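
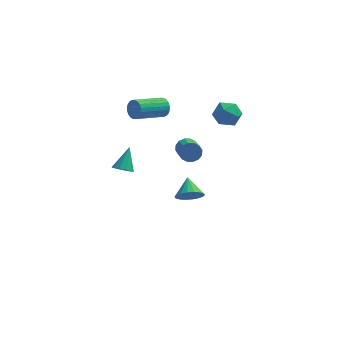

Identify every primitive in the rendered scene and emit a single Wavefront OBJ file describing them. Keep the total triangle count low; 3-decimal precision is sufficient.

v -0.113 2.189 2.765
v 0.237 2.049 3.332
v -1.358 0.851 4.021
v -1.707 0.991 3.455
v 0.105 2.267 3.405
v -1.49 1.069 4.094
v -0.061 2.474 3.381
v -1.655 1.276 4.07
v -0.234 2.636 3.263
v -1.828 1.438 3.952
v -0.389 2.731 3.07
v -1.983 1.533 3.759
v -0.502 2.743 2.83
v -2.096 1.545 3.519
v -0.555 2.671 2.58
v -2.15 1.473 3.269
v -0.541 2.525 2.359
v -2.136 1.327 3.048
v -0.462 2.329 2.199
v -2.057 1.131 2.888
v -0.33 2.111 2.126
v -1.925 0.913 2.815
v -0.165 1.904 2.15
v -1.759 0.706 2.839
v 0.008 1.742 2.268
v -1.586 0.544 2.957
v 0.163 1.647 2.461
v -1.431 0.449 3.15
v 0.276 1.635 2.701
v -1.318 0.437 3.39
v 0.33 1.707 2.951
v -1.265 0.509 3.64
v 0.316 1.853 3.172
v -1.279 0.655 3.861
v 2.801 1.825 2.529
v 3.225 2.508 3.086
v 4.155 1.632 1.734
v 4.579 2.315 2.291
v 4.331 1.452 2.679
v 3.494 1.571 3.17
v 3.886 2.569 1.65
v 3.049 2.688 2.141
v 3.895 2.967 2.543
v 4.171 2.277 3.179
v 3.209 1.863 1.641
v 3.485 1.173 2.277
v -2.273 -0.861 -0.521
v -1.787 -0.616 -0.895
v -1.947 0.241 0.621
v -2.131 -0.417 -0.989
v -2.529 -0.388 -0.904
v -2.829 -0.539 -0.673
v -2.916 -0.813 -0.383
v -2.758 -1.106 -0.147
v -2.414 -1.304 -0.053
v -2.017 -1.333 -0.138
v -1.717 -1.182 -0.37
v -1.629 -0.908 -0.659
v 1.552 -3.056 3.506
v 1.741 -2.74 4.054
v 2.016 -3.887 4.622
v 1.828 -4.204 4.074
v 1.407 -2.799 4.096
v 1.682 -3.947 4.664
v 1.112 -2.927 3.98
v 1.387 -4.075 4.548
v 0.935 -3.09 3.737
v 1.211 -4.237 4.306
v 0.924 -3.243 3.432
v 1.199 -4.391 4.001
v 1.081 -3.347 3.147
v 1.356 -4.495 3.716
v 1.364 -3.373 2.958
v 1.639 -4.52 3.526
v 1.698 -3.313 2.916
v 1.973 -4.461 3.484
v 1.993 -3.185 3.032
v 2.268 -4.333 3.6
v 2.169 -3.023 3.274
v 2.445 -4.17 3.843
v 2.181 -2.869 3.579
v 2.456 -4.017 4.148
v 2.024 -2.765 3.864
v 2.299 -3.913 4.433
v 1.567 0.83 -4.313
v 2.077 1.284 -4.915
v 1.373 2.01 -3.587
v 1.704 1.317 -5.069
v 1.304 1.255 -5.074
v 0.956 1.108 -4.928
v 0.729 0.906 -4.66
v 0.668 0.689 -4.324
v 0.785 0.499 -3.986
v 1.057 0.376 -3.712
v 1.429 0.342 -3.558
v 1.83 0.405 -3.553
v 2.178 0.552 -3.699
v 2.405 0.754 -3.966
v 2.466 0.971 -4.303
v 2.349 1.16 -4.641
f 2 1 5
f 2 5 3
f 3 5 6
f 3 6 4
f 5 1 7
f 5 7 6
f 6 7 8
f 6 8 4
f 7 1 9
f 7 9 8
f 8 9 10
f 8 10 4
f 9 1 11
f 9 11 10
f 10 11 12
f 10 12 4
f 11 1 13
f 11 13 12
f 12 13 14
f 12 14 4
f 13 1 15
f 13 15 14
f 14 15 16
f 14 16 4
f 15 1 17
f 15 17 16
f 16 17 18
f 16 18 4
f 17 1 19
f 17 19 18
f 18 19 20
f 18 20 4
f 19 1 21
f 19 21 20
f 20 21 22
f 20 22 4
f 21 1 23
f 21 23 22
f 22 23 24
f 22 24 4
f 23 1 25
f 23 25 24
f 24 25 26
f 24 26 4
f 25 1 27
f 25 27 26
f 26 27 28
f 26 28 4
f 27 1 29
f 27 29 28
f 28 29 30
f 28 30 4
f 29 1 31
f 29 31 30
f 30 31 32
f 30 32 4
f 31 1 33
f 31 33 32
f 32 33 34
f 32 34 4
f 33 1 2
f 33 2 34
f 34 2 3
f 34 3 4
f 35 46 40
f 35 40 36
f 35 36 42
f 35 42 45
f 35 45 46
f 36 40 44
f 40 46 39
f 46 45 37
f 45 42 41
f 42 36 43
f 38 44 39
f 38 39 37
f 38 37 41
f 38 41 43
f 38 43 44
f 39 44 40
f 37 39 46
f 41 37 45
f 43 41 42
f 44 43 36
f 48 47 50
f 48 50 49
f 50 47 51
f 50 51 49
f 51 47 52
f 51 52 49
f 52 47 53
f 52 53 49
f 53 47 54
f 53 54 49
f 54 47 55
f 54 55 49
f 55 47 56
f 55 56 49
f 56 47 57
f 56 57 49
f 57 47 58
f 57 58 49
f 58 47 48
f 58 48 49
f 60 59 63
f 60 63 61
f 61 63 64
f 61 64 62
f 63 59 65
f 63 65 64
f 64 65 66
f 64 66 62
f 65 59 67
f 65 67 66
f 66 67 68
f 66 68 62
f 67 59 69
f 67 69 68
f 68 69 70
f 68 70 62
f 69 59 71
f 69 71 70
f 70 71 72
f 70 72 62
f 71 59 73
f 71 73 72
f 72 73 74
f 72 74 62
f 73 59 75
f 73 75 74
f 74 75 76
f 74 76 62
f 75 59 77
f 75 77 76
f 76 77 78
f 76 78 62
f 77 59 79
f 77 79 78
f 78 79 80
f 78 80 62
f 79 59 81
f 79 81 80
f 80 81 82
f 80 82 62
f 81 59 83
f 81 83 82
f 82 83 84
f 82 84 62
f 83 59 60
f 83 60 84
f 84 60 61
f 84 61 62
f 86 85 88
f 86 88 87
f 88 85 89
f 88 89 87
f 89 85 90
f 89 90 87
f 90 85 91
f 90 91 87
f 91 85 92
f 91 92 87
f 92 85 93
f 92 93 87
f 93 85 94
f 93 94 87
f 94 85 95
f 94 95 87
f 95 85 96
f 95 96 87
f 96 85 97
f 96 97 87
f 97 85 98
f 97 98 87
f 98 85 99
f 98 99 87
f 99 85 100
f 99 100 87
f 100 85 86
f 100 86 87



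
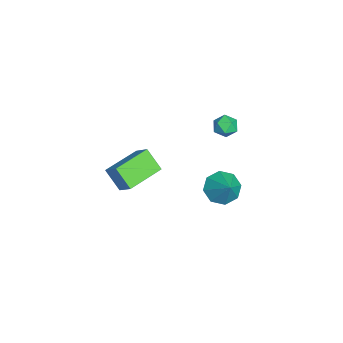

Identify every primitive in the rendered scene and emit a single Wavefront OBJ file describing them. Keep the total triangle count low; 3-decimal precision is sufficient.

v 2.871 -0.383 -0.224
v 2.324 -1.07 0.748
v 3.49 0.159 0.507
v 2.943 -0.528 1.479
v 4.277 -1.752 -0.399
v 3.73 -2.439 0.573
v 4.896 -1.21 0.332
v 4.349 -1.897 1.304
v -0.176 2.987 -4.472
v 0.501 2.435 -4.937
v 0.856 3.393 -3.448
v 0.479 3.147 -5.197
v 0.072 3.765 -5.032
v -0.48 3.927 -4.539
v -0.854 3.538 -4.007
v -0.832 2.827 -3.747
v -0.425 2.209 -3.912
v 0.127 2.047 -4.405
v -2.801 3.476 -2.156
v -2.207 3.67 -1.809
v -2.833 2.49 -1.551
v -2.239 2.684 -1.204
v -2.851 3.035 -1.088
v -2.831 3.644 -1.462
v -2.209 2.516 -1.898
v -2.189 3.125 -2.272
v -1.841 3.077 -1.65
v -2.238 3.397 -1.149
v -2.802 2.763 -2.211
v -3.199 3.083 -1.71
f 2 4 1
f 5 2 1
f 1 4 3
f 3 5 1
f 2 8 4
f 6 2 5
f 6 8 2
f 4 8 3
f 7 5 3
f 3 8 7
f 7 6 5
f 8 6 7
f 10 9 12
f 10 12 11
f 12 9 13
f 12 13 11
f 13 9 14
f 13 14 11
f 14 9 15
f 14 15 11
f 15 9 16
f 15 16 11
f 16 9 17
f 16 17 11
f 17 9 18
f 17 18 11
f 18 9 10
f 18 10 11
f 19 30 24
f 19 24 20
f 19 20 26
f 19 26 29
f 19 29 30
f 20 24 28
f 24 30 23
f 30 29 21
f 29 26 25
f 26 20 27
f 22 28 23
f 22 23 21
f 22 21 25
f 22 25 27
f 22 27 28
f 23 28 24
f 21 23 30
f 25 21 29
f 27 25 26
f 28 27 20



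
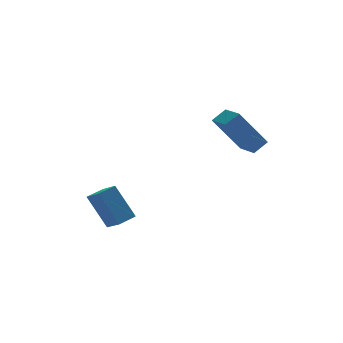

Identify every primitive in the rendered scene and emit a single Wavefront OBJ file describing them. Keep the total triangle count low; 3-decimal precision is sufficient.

v 3.54 -3.737 -0.806
v 2.333 -3.562 0.916
v 3.465 -2.651 -0.968
v 2.258 -2.476 0.753
v 4.202 -3.624 -0.353
v 2.995 -3.449 1.368
v 4.127 -2.538 -0.516
v 2.92 -2.363 1.206
v -2.564 -0.888 -3.353
v -2.38 -1.735 -2.833
v -1.734 -0.61 -3.194
v -1.55 -1.456 -2.674
v -2.01 -1.684 -4.846
v -1.826 -2.53 -4.326
v -1.18 -1.405 -4.687
v -0.996 -2.252 -4.167
f 2 4 1
f 5 2 1
f 1 4 3
f 3 5 1
f 2 8 4
f 6 2 5
f 6 8 2
f 4 8 3
f 7 5 3
f 3 8 7
f 7 6 5
f 8 6 7
f 10 12 9
f 13 10 9
f 9 12 11
f 11 13 9
f 10 16 12
f 14 10 13
f 14 16 10
f 12 16 11
f 15 13 11
f 11 16 15
f 15 14 13
f 16 14 15



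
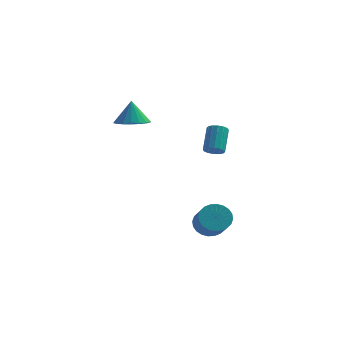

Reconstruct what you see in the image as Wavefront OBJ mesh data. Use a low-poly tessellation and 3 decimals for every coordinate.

v -3.641 -2.45 3.176
v -2.675 -2.429 3.252
v -3.759 -2.13 4.564
v -2.772 -2.021 3.15
v -3.041 -1.698 3.053
v -3.43 -1.524 2.98
v -3.86 -1.534 2.946
v -4.247 -1.725 2.957
v -4.514 -2.059 3.012
v -4.608 -2.472 3.099
v -4.511 -2.88 3.202
v -4.242 -3.202 3.299
v -3.853 -3.376 3.372
v -3.423 -3.367 3.406
v -3.036 -3.176 3.394
v -2.769 -2.841 3.339
v 0.497 -1.731 1.257
v 1.056 -1.637 1.194
v 1.002 -0.536 2.339
v 0.443 -0.629 2.403
v 0.925 -1.45 1.007
v 0.871 -0.348 2.152
v 0.68 -1.337 0.888
v 0.626 -0.236 2.033
v 0.385 -1.331 0.867
v 0.331 -0.229 2.012
v 0.121 -1.431 0.951
v 0.067 -0.329 2.097
v -0.043 -1.612 1.117
v -0.097 -0.51 2.263
v -0.062 -1.824 1.321
v -0.116 -0.723 2.466
v 0.069 -2.012 1.508
v 0.015 -0.91 2.653
v 0.314 -2.124 1.627
v 0.26 -1.023 2.772
v 0.609 -2.131 1.648
v 0.555 -1.029 2.793
v 0.873 -2.031 1.563
v 0.819 -0.929 2.709
v 1.037 -1.85 1.397
v 0.983 -0.748 2.543
v 0.592 -3.094 -3.331
v 1.336 -2.62 -3.212
v 1.932 -3.813 -2.19
v 1.188 -4.286 -2.309
v 1.137 -2.499 -2.955
v 1.733 -3.692 -1.933
v 0.855 -2.468 -2.754
v 1.451 -3.661 -1.733
v 0.532 -2.533 -2.642
v 1.129 -3.726 -1.62
v 0.219 -2.683 -2.635
v 0.816 -3.876 -1.613
v -0.037 -2.896 -2.733
v 0.559 -4.089 -1.711
v -0.198 -3.138 -2.923
v 0.399 -4.331 -1.901
v -0.238 -3.374 -3.174
v 0.358 -4.567 -2.152
v -0.152 -3.567 -3.45
v 0.444 -4.76 -2.428
v 0.047 -3.688 -3.707
v 0.643 -4.881 -2.685
v 0.329 -3.719 -3.907
v 0.925 -4.912 -2.886
v 0.651 -3.654 -4.02
v 1.248 -4.847 -2.998
v 0.964 -3.504 -4.027
v 1.561 -4.697 -3.005
v 1.221 -3.291 -3.929
v 1.817 -4.484 -2.907
v 1.381 -3.049 -3.739
v 1.978 -4.242 -2.717
v 1.422 -2.813 -3.488
v 2.018 -4.006 -2.466
f 2 1 4
f 2 4 3
f 4 1 5
f 4 5 3
f 5 1 6
f 5 6 3
f 6 1 7
f 6 7 3
f 7 1 8
f 7 8 3
f 8 1 9
f 8 9 3
f 9 1 10
f 9 10 3
f 10 1 11
f 10 11 3
f 11 1 12
f 11 12 3
f 12 1 13
f 12 13 3
f 13 1 14
f 13 14 3
f 14 1 15
f 14 15 3
f 15 1 16
f 15 16 3
f 16 1 2
f 16 2 3
f 18 17 21
f 18 21 19
f 19 21 22
f 19 22 20
f 21 17 23
f 21 23 22
f 22 23 24
f 22 24 20
f 23 17 25
f 23 25 24
f 24 25 26
f 24 26 20
f 25 17 27
f 25 27 26
f 26 27 28
f 26 28 20
f 27 17 29
f 27 29 28
f 28 29 30
f 28 30 20
f 29 17 31
f 29 31 30
f 30 31 32
f 30 32 20
f 31 17 33
f 31 33 32
f 32 33 34
f 32 34 20
f 33 17 35
f 33 35 34
f 34 35 36
f 34 36 20
f 35 17 37
f 35 37 36
f 36 37 38
f 36 38 20
f 37 17 39
f 37 39 38
f 38 39 40
f 38 40 20
f 39 17 41
f 39 41 40
f 40 41 42
f 40 42 20
f 41 17 18
f 41 18 42
f 42 18 19
f 42 19 20
f 44 43 47
f 44 47 45
f 45 47 48
f 45 48 46
f 47 43 49
f 47 49 48
f 48 49 50
f 48 50 46
f 49 43 51
f 49 51 50
f 50 51 52
f 50 52 46
f 51 43 53
f 51 53 52
f 52 53 54
f 52 54 46
f 53 43 55
f 53 55 54
f 54 55 56
f 54 56 46
f 55 43 57
f 55 57 56
f 56 57 58
f 56 58 46
f 57 43 59
f 57 59 58
f 58 59 60
f 58 60 46
f 59 43 61
f 59 61 60
f 60 61 62
f 60 62 46
f 61 43 63
f 61 63 62
f 62 63 64
f 62 64 46
f 63 43 65
f 63 65 64
f 64 65 66
f 64 66 46
f 65 43 67
f 65 67 66
f 66 67 68
f 66 68 46
f 67 43 69
f 67 69 68
f 68 69 70
f 68 70 46
f 69 43 71
f 69 71 70
f 70 71 72
f 70 72 46
f 71 43 73
f 71 73 72
f 72 73 74
f 72 74 46
f 73 43 75
f 73 75 74
f 74 75 76
f 74 76 46
f 75 43 44
f 75 44 76
f 76 44 45
f 76 45 46



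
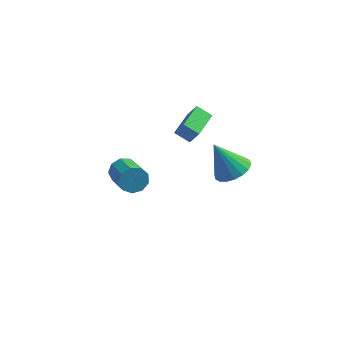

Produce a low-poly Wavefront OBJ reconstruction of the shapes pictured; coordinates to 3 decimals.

v 0.629 1.079 2.406
v -0.133 1.178 2.854
v 0.889 2.614 2.507
v 0.127 2.713 2.956
v 1.093 0.947 3.224
v 0.331 1.046 3.673
v 1.353 2.482 3.326
v 0.591 2.581 3.774
v -3.197 3.257 -2.576
v -2.773 3.199 -3.216
v -1.859 1.805 -2.484
v -2.283 1.863 -1.844
v -2.542 3.528 -2.876
v -1.628 2.135 -2.144
v -2.618 3.731 -2.396
v -1.704 2.338 -1.664
v -2.965 3.712 -2
v -2.051 2.319 -1.268
v -3.42 3.479 -1.874
v -2.506 2.086 -1.141
v -3.771 3.143 -2.076
v -2.857 1.75 -1.344
v -3.854 2.86 -2.512
v -2.94 1.466 -1.78
v -3.629 2.762 -2.978
v -2.715 1.369 -2.246
v -3.202 2.896 -3.256
v -2.288 1.503 -2.524
v 3.122 -1.098 2.893
v 3.921 -0.969 3.331
v 2.238 -1.102 4.507
v 3.792 -0.586 3.262
v 3.531 -0.305 3.119
v 3.188 -0.181 2.932
v 2.833 -0.238 2.737
v 2.535 -0.466 2.573
v 2.353 -0.818 2.473
v 2.323 -1.226 2.455
v 2.452 -1.609 2.525
v 2.713 -1.89 2.667
v 3.056 -2.014 2.854
v 3.411 -1.957 3.049
v 3.709 -1.729 3.213
v 3.891 -1.377 3.314
f 2 4 1
f 5 2 1
f 1 4 3
f 3 5 1
f 2 8 4
f 6 2 5
f 6 8 2
f 4 8 3
f 7 5 3
f 3 8 7
f 7 6 5
f 8 6 7
f 10 9 13
f 10 13 11
f 11 13 14
f 11 14 12
f 13 9 15
f 13 15 14
f 14 15 16
f 14 16 12
f 15 9 17
f 15 17 16
f 16 17 18
f 16 18 12
f 17 9 19
f 17 19 18
f 18 19 20
f 18 20 12
f 19 9 21
f 19 21 20
f 20 21 22
f 20 22 12
f 21 9 23
f 21 23 22
f 22 23 24
f 22 24 12
f 23 9 25
f 23 25 24
f 24 25 26
f 24 26 12
f 25 9 27
f 25 27 26
f 26 27 28
f 26 28 12
f 27 9 10
f 27 10 28
f 28 10 11
f 28 11 12
f 30 29 32
f 30 32 31
f 32 29 33
f 32 33 31
f 33 29 34
f 33 34 31
f 34 29 35
f 34 35 31
f 35 29 36
f 35 36 31
f 36 29 37
f 36 37 31
f 37 29 38
f 37 38 31
f 38 29 39
f 38 39 31
f 39 29 40
f 39 40 31
f 40 29 41
f 40 41 31
f 41 29 42
f 41 42 31
f 42 29 43
f 42 43 31
f 43 29 44
f 43 44 31
f 44 29 30
f 44 30 31



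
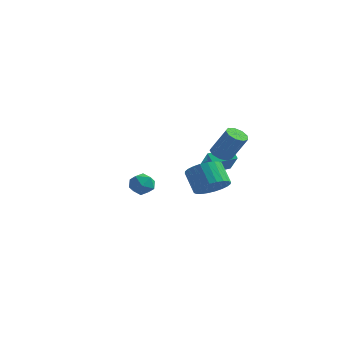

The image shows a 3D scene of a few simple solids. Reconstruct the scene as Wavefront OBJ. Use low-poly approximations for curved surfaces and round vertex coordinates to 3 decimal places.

v 3.043 -0.517 3.047
v 3.613 -0.341 2.7
v 4.567 -0.267 4.307
v 3.997 -0.443 4.653
v 3.374 0.046 2.824
v 4.327 0.121 4.431
v 2.979 0.17 3.053
v 3.933 0.244 4.66
v 2.615 -0.028 3.278
v 3.569 0.046 4.885
v 2.451 -0.455 3.395
v 3.405 -0.381 5.002
v 2.564 -0.911 3.349
v 3.518 -0.837 4.956
v 2.901 -1.183 3.161
v 3.855 -1.108 4.768
v 3.305 -1.143 2.92
v 4.259 -1.069 4.527
v 3.586 -0.81 2.738
v 4.54 -0.736 4.345
v 0.205 2.343 0.805
v 1.033 1.628 2
v 1.07 3.596 0.955
v 1.898 2.881 2.15
v 0.742 2.039 0.25
v 1.57 1.324 1.445
v 1.607 3.292 0.4
v 2.435 2.577 1.595
v -4.183 3.254 -1.11
v -3.534 3.493 -1.692
v -4.386 2.007 -1.848
v -3.737 2.246 -2.43
v -3.523 2.035 -1.577
v -3.398 2.805 -1.121
v -4.522 2.695 -2.419
v -4.397 3.465 -1.963
v -3.744 3.147 -2.501
v -3.126 2.739 -1.981
v -4.794 2.761 -1.559
v -4.176 2.353 -1.039
v 3.606 -2.471 1.277
v 4.167 -3.021 1.988
v 3.295 -2.478 3.095
v 2.734 -1.929 2.383
v 4.377 -2.664 1.978
v 3.505 -2.122 3.085
v 4.469 -2.278 1.862
v 3.597 -1.736 2.969
v 4.429 -1.922 1.656
v 3.557 -1.379 2.763
v 4.265 -1.649 1.392
v 3.393 -1.106 2.499
v 4 -1.501 1.111
v 3.128 -0.959 2.218
v 3.675 -1.501 0.855
v 2.803 -0.959 1.962
v 3.34 -1.649 0.663
v 2.467 -1.106 1.77
v 3.045 -1.922 0.565
v 2.173 -1.379 1.672
v 2.835 -2.278 0.575
v 1.963 -1.736 1.682
v 2.743 -2.664 0.691
v 1.871 -2.122 1.798
v 2.783 -3.021 0.897
v 1.911 -2.478 2.004
v 2.947 -3.294 1.161
v 2.075 -2.751 2.268
v 3.212 -3.441 1.442
v 2.34 -2.899 2.549
v 3.537 -3.441 1.698
v 2.665 -2.899 2.805
v 3.873 -3.294 1.89
v 3 -2.751 2.997
f 2 1 5
f 2 5 3
f 3 5 6
f 3 6 4
f 5 1 7
f 5 7 6
f 6 7 8
f 6 8 4
f 7 1 9
f 7 9 8
f 8 9 10
f 8 10 4
f 9 1 11
f 9 11 10
f 10 11 12
f 10 12 4
f 11 1 13
f 11 13 12
f 12 13 14
f 12 14 4
f 13 1 15
f 13 15 14
f 14 15 16
f 14 16 4
f 15 1 17
f 15 17 16
f 16 17 18
f 16 18 4
f 17 1 19
f 17 19 18
f 18 19 20
f 18 20 4
f 19 1 2
f 19 2 20
f 20 2 3
f 20 3 4
f 22 24 21
f 25 22 21
f 21 24 23
f 23 25 21
f 22 28 24
f 26 22 25
f 26 28 22
f 24 28 23
f 27 25 23
f 23 28 27
f 27 26 25
f 28 26 27
f 29 40 34
f 29 34 30
f 29 30 36
f 29 36 39
f 29 39 40
f 30 34 38
f 34 40 33
f 40 39 31
f 39 36 35
f 36 30 37
f 32 38 33
f 32 33 31
f 32 31 35
f 32 35 37
f 32 37 38
f 33 38 34
f 31 33 40
f 35 31 39
f 37 35 36
f 38 37 30
f 42 41 45
f 42 45 43
f 43 45 46
f 43 46 44
f 45 41 47
f 45 47 46
f 46 47 48
f 46 48 44
f 47 41 49
f 47 49 48
f 48 49 50
f 48 50 44
f 49 41 51
f 49 51 50
f 50 51 52
f 50 52 44
f 51 41 53
f 51 53 52
f 52 53 54
f 52 54 44
f 53 41 55
f 53 55 54
f 54 55 56
f 54 56 44
f 55 41 57
f 55 57 56
f 56 57 58
f 56 58 44
f 57 41 59
f 57 59 58
f 58 59 60
f 58 60 44
f 59 41 61
f 59 61 60
f 60 61 62
f 60 62 44
f 61 41 63
f 61 63 62
f 62 63 64
f 62 64 44
f 63 41 65
f 63 65 64
f 64 65 66
f 64 66 44
f 65 41 67
f 65 67 66
f 66 67 68
f 66 68 44
f 67 41 69
f 67 69 68
f 68 69 70
f 68 70 44
f 69 41 71
f 69 71 70
f 70 71 72
f 70 72 44
f 71 41 73
f 71 73 72
f 72 73 74
f 72 74 44
f 73 41 42
f 73 42 74
f 74 42 43
f 74 43 44



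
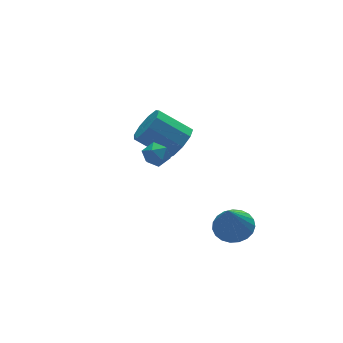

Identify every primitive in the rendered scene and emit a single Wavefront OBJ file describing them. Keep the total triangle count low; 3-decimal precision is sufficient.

v 3.587 -2.585 -3.175
v 4.143 -3.409 -3.285
v 2.853 -3.335 -1.265
v 4.404 -3.154 -3.085
v 4.524 -2.801 -2.901
v 4.481 -2.411 -2.764
v 4.285 -2.051 -2.698
v 3.967 -1.783 -2.715
v 3.584 -1.654 -2.811
v 3.201 -1.686 -2.971
v 2.885 -1.873 -3.165
v 2.69 -2.183 -3.362
v 2.651 -2.563 -3.526
v 2.773 -2.947 -3.63
v 3.036 -3.268 -3.655
v 3.394 -3.471 -3.597
v 3.786 -3.521 -3.466
v 3.352 2.381 -0.593
v 4.14 2.919 -0.178
v 2.855 3.917 0.967
v 2.068 3.379 0.553
v 3.89 3.256 -0.753
v 2.606 4.255 0.393
v 3.389 3.184 -1.252
v 2.104 4.183 -0.106
v 2.87 2.736 -1.443
v 1.586 3.735 -0.297
v 2.577 2.122 -1.236
v 1.293 3.121 -0.091
v 2.647 1.629 -0.729
v 1.362 2.627 0.417
v 3.046 1.487 -0.157
v 1.762 2.486 0.989
v 3.589 1.764 0.21
v 2.305 2.762 1.356
v 4.021 2.329 0.202
v 2.736 3.328 1.348
v -0.232 -0.865 2.257
v 0.378 -0.842 2.629
v 0.262 -1.578 1.491
v 0.872 -1.555 1.863
v 0.3 -1.885 2.136
v -0.005 -1.445 2.609
v 0.645 -0.975 1.511
v 0.34 -0.535 1.984
v 0.92 -0.909 2.168
v 0.707 -1.472 2.554
v -0.067 -0.948 1.566
v -0.28 -1.511 1.952
f 2 1 4
f 2 4 3
f 4 1 5
f 4 5 3
f 5 1 6
f 5 6 3
f 6 1 7
f 6 7 3
f 7 1 8
f 7 8 3
f 8 1 9
f 8 9 3
f 9 1 10
f 9 10 3
f 10 1 11
f 10 11 3
f 11 1 12
f 11 12 3
f 12 1 13
f 12 13 3
f 13 1 14
f 13 14 3
f 14 1 15
f 14 15 3
f 15 1 16
f 15 16 3
f 16 1 17
f 16 17 3
f 17 1 2
f 17 2 3
f 19 18 22
f 19 22 20
f 20 22 23
f 20 23 21
f 22 18 24
f 22 24 23
f 23 24 25
f 23 25 21
f 24 18 26
f 24 26 25
f 25 26 27
f 25 27 21
f 26 18 28
f 26 28 27
f 27 28 29
f 27 29 21
f 28 18 30
f 28 30 29
f 29 30 31
f 29 31 21
f 30 18 32
f 30 32 31
f 31 32 33
f 31 33 21
f 32 18 34
f 32 34 33
f 33 34 35
f 33 35 21
f 34 18 36
f 34 36 35
f 35 36 37
f 35 37 21
f 36 18 19
f 36 19 37
f 37 19 20
f 37 20 21
f 38 49 43
f 38 43 39
f 38 39 45
f 38 45 48
f 38 48 49
f 39 43 47
f 43 49 42
f 49 48 40
f 48 45 44
f 45 39 46
f 41 47 42
f 41 42 40
f 41 40 44
f 41 44 46
f 41 46 47
f 42 47 43
f 40 42 49
f 44 40 48
f 46 44 45
f 47 46 39



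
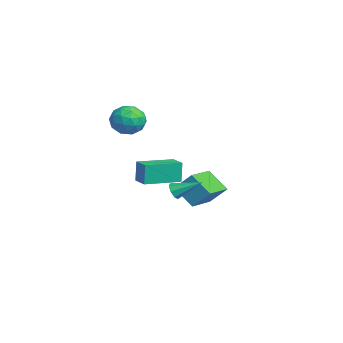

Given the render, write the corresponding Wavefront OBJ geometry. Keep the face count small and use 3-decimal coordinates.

v 3.78 -4.176 0.916
v 3.621 -4.09 2.203
v 3.232 -2.107 0.711
v 3.073 -2.022 1.998
v 4.787 -3.898 1.022
v 4.628 -3.813 2.309
v 4.239 -1.83 0.817
v 4.08 -1.744 2.104
v -2.178 0.041 -2.107
v -1.742 0.936 -1.026
v -1.21 0.88 -3.193
v -0.774 1.776 -2.112
v -0.526 -1.296 -1.668
v -0.09 -0.4 -0.587
v 0.442 -0.456 -2.754
v 0.878 0.439 -1.673
v -2.971 -2.439 2.962
v -2.549 -2.943 2.062
v -4.111 -3.817 3.198
v -3.689 -4.321 2.298
v -3.072 -4.221 3.222
v -2.368 -3.37 3.076
v -4.292 -3.39 2.184
v -3.588 -2.539 2.038
v -3.365 -3.531 1.581
v -2.612 -4.044 2.222
v -4.048 -2.716 3.038
v -3.295 -3.229 3.679
v -2.66 -2.57 2.491
v -4 -4.19 2.769
v -3.638 -4.131 3.312
v -3.389 -4.427 2.783
v -2.554 -2.821 3.087
v -2.306 -3.117 2.558
v -2.613 -3.868 3.24
v -4.354 -3.643 2.702
v -4.106 -3.939 2.173
v -3.271 -2.333 2.477
v -3.022 -2.629 1.948
v -4.047 -2.892 2.02
v -2.892 -3.212 1.68
v -3.561 -4.022 1.819
v -3.916 -3.475 1.752
v -3.502 -2.974 1.666
v -2.449 -3.514 2.056
v -3.118 -4.323 2.195
v -2.756 -4.265 2.738
v -2.342 -3.764 2.652
v -2.928 -3.859 1.774
v -3.542 -2.437 3.065
v -4.211 -3.246 3.204
v -4.318 -2.996 2.608
v -3.904 -2.495 2.522
v -3.099 -2.738 3.441
v -3.768 -3.548 3.58
v -3.158 -3.786 3.594
v -2.744 -3.285 3.508
v -3.732 -2.901 3.486
v 1.824 -1.75 -0.898
v 2.104 -1.593 -1.381
v 2.356 -0.31 -0.122
v 1.686 -1.444 -1.371
v 1.349 -1.474 -1.084
v 1.29 -1.666 -0.688
v 1.544 -1.907 -0.415
v 1.962 -2.056 -0.425
v 2.299 -2.026 -0.712
v 2.358 -1.834 -1.108
f 2 4 1
f 5 2 1
f 1 4 3
f 3 5 1
f 2 8 4
f 6 2 5
f 6 8 2
f 4 8 3
f 7 5 3
f 3 8 7
f 7 6 5
f 8 6 7
f 10 12 9
f 13 10 9
f 9 12 11
f 11 13 9
f 10 16 12
f 14 10 13
f 14 16 10
f 12 16 11
f 15 13 11
f 11 16 15
f 15 14 13
f 16 14 15
f 17 54 33
f 54 28 57
f 33 57 22
f 54 57 33
f 17 33 29
f 33 22 34
f 29 34 18
f 33 34 29
f 17 29 38
f 29 18 39
f 38 39 24
f 29 39 38
f 17 38 50
f 38 24 53
f 50 53 27
f 38 53 50
f 17 50 54
f 50 27 58
f 54 58 28
f 50 58 54
f 18 34 45
f 34 22 48
f 45 48 26
f 34 48 45
f 22 57 35
f 57 28 56
f 35 56 21
f 57 56 35
f 28 58 55
f 58 27 51
f 55 51 19
f 58 51 55
f 27 53 52
f 53 24 40
f 52 40 23
f 53 40 52
f 24 39 44
f 39 18 41
f 44 41 25
f 39 41 44
f 20 46 32
f 46 26 47
f 32 47 21
f 46 47 32
f 20 32 30
f 32 21 31
f 30 31 19
f 32 31 30
f 20 30 37
f 30 19 36
f 37 36 23
f 30 36 37
f 20 37 42
f 37 23 43
f 42 43 25
f 37 43 42
f 20 42 46
f 42 25 49
f 46 49 26
f 42 49 46
f 21 47 35
f 47 26 48
f 35 48 22
f 47 48 35
f 19 31 55
f 31 21 56
f 55 56 28
f 31 56 55
f 23 36 52
f 36 19 51
f 52 51 27
f 36 51 52
f 25 43 44
f 43 23 40
f 44 40 24
f 43 40 44
f 26 49 45
f 49 25 41
f 45 41 18
f 49 41 45
f 60 59 62
f 60 62 61
f 62 59 63
f 62 63 61
f 63 59 64
f 63 64 61
f 64 59 65
f 64 65 61
f 65 59 66
f 65 66 61
f 66 59 67
f 66 67 61
f 67 59 68
f 67 68 61
f 68 59 60
f 68 60 61



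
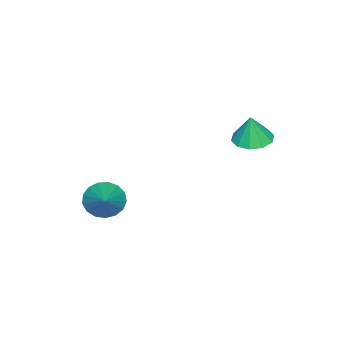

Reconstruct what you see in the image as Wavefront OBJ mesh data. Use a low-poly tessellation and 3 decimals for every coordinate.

v -1.097 1.54 0.676
v -0.137 1.814 0.52
v -0.843 1.52 2.204
v -0.478 2.333 0.583
v -1.056 2.549 0.681
v -1.649 2.38 0.778
v -2.031 1.889 0.835
v -2.057 1.266 0.831
v -1.716 0.747 0.768
v -1.138 0.531 0.67
v -0.545 0.7 0.573
v -0.163 1.19 0.516
v 2.67 -4.275 -3.128
v 3.331 -4.407 -3.92
v 4.21 -3.365 -1.992
v 3.13 -3.96 -4.006
v 2.824 -3.585 -3.89
v 2.482 -3.368 -3.601
v 2.183 -3.359 -3.203
v 1.996 -3.561 -2.788
v 1.963 -3.925 -2.451
v 2.092 -4.37 -2.269
v 2.353 -4.794 -2.284
v 2.687 -5.098 -2.492
v 3.017 -5.214 -2.847
v 3.268 -5.115 -3.265
v 3.381 -4.824 -3.653
f 2 1 4
f 2 4 3
f 4 1 5
f 4 5 3
f 5 1 6
f 5 6 3
f 6 1 7
f 6 7 3
f 7 1 8
f 7 8 3
f 8 1 9
f 8 9 3
f 9 1 10
f 9 10 3
f 10 1 11
f 10 11 3
f 11 1 12
f 11 12 3
f 12 1 2
f 12 2 3
f 14 13 16
f 14 16 15
f 16 13 17
f 16 17 15
f 17 13 18
f 17 18 15
f 18 13 19
f 18 19 15
f 19 13 20
f 19 20 15
f 20 13 21
f 20 21 15
f 21 13 22
f 21 22 15
f 22 13 23
f 22 23 15
f 23 13 24
f 23 24 15
f 24 13 25
f 24 25 15
f 25 13 26
f 25 26 15
f 26 13 27
f 26 27 15
f 27 13 14
f 27 14 15



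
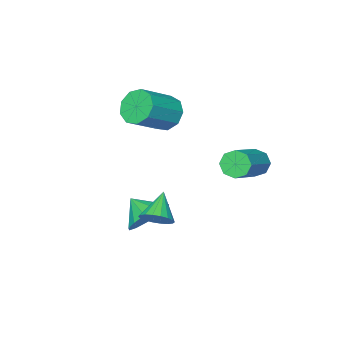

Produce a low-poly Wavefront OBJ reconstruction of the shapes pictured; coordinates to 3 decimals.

v -1.637 1.068 1.219
v -1.27 0.819 0.717
v 0.345 1.462 1.58
v -0.023 1.712 2.081
v -1.417 1.303 0.631
v 0.198 1.946 1.493
v -1.693 1.649 0.889
v -0.078 2.292 1.752
v -1.936 1.656 1.34
v -0.322 2.299 2.203
v -2.005 1.318 1.72
v -0.39 1.961 2.583
v -1.858 0.834 1.807
v -0.243 1.477 2.669
v -1.582 0.488 1.548
v 0.033 1.131 2.411
v -1.338 0.481 1.097
v 0.276 1.124 1.96
v 3.155 0.839 -0.126
v 3.543 1.08 0.404
v 2.305 0.241 0.766
v 3.336 1.308 0.36
v 3.093 1.444 0.22
v 2.863 1.46 0.011
v 2.69 1.353 -0.225
v 2.609 1.144 -0.442
v 2.637 0.875 -0.596
v 2.767 0.598 -0.657
v 2.974 0.37 -0.613
v 3.217 0.234 -0.473
v 3.447 0.218 -0.264
v 3.62 0.325 -0.028
v 3.701 0.534 0.189
v 3.673 0.803 0.343
v 2.123 -0.902 -1.341
v 2.738 -0.39 -0.724
v 2.257 -1.858 -0.679
v 2.211 -0.321 -0.519
v 1.657 -0.437 -0.575
v 1.251 -0.701 -0.874
v 1.122 -1.028 -1.321
v 1.311 -1.315 -1.775
v 1.758 -1.471 -2.09
v 2.321 -1.447 -2.168
v 2.821 -1.249 -1.983
v 3.1 -0.941 -1.594
v 3.069 -0.621 -1.125
v -0.468 -2.928 2.7
v -0.004 -2.989 1.943
v 1.531 -2.992 2.882
v 1.068 -2.932 3.64
v -0.092 -2.404 2.087
v 1.444 -2.407 3.027
v -0.355 -2.064 2.519
v 1.181 -2.068 3.458
v -0.671 -2.129 3.035
v 0.865 -2.132 3.974
v -0.892 -2.568 3.395
v 0.644 -2.571 4.334
v -0.914 -3.175 3.429
v 0.621 -3.178 4.369
v -0.728 -3.667 3.123
v 0.807 -3.67 4.063
v -0.42 -3.813 2.619
v 1.116 -3.817 3.558
v -0.134 -3.546 2.153
v 1.401 -3.549 3.092
f 2 1 5
f 2 5 3
f 3 5 6
f 3 6 4
f 5 1 7
f 5 7 6
f 6 7 8
f 6 8 4
f 7 1 9
f 7 9 8
f 8 9 10
f 8 10 4
f 9 1 11
f 9 11 10
f 10 11 12
f 10 12 4
f 11 1 13
f 11 13 12
f 12 13 14
f 12 14 4
f 13 1 15
f 13 15 14
f 14 15 16
f 14 16 4
f 15 1 17
f 15 17 16
f 16 17 18
f 16 18 4
f 17 1 2
f 17 2 18
f 18 2 3
f 18 3 4
f 20 19 22
f 20 22 21
f 22 19 23
f 22 23 21
f 23 19 24
f 23 24 21
f 24 19 25
f 24 25 21
f 25 19 26
f 25 26 21
f 26 19 27
f 26 27 21
f 27 19 28
f 27 28 21
f 28 19 29
f 28 29 21
f 29 19 30
f 29 30 21
f 30 19 31
f 30 31 21
f 31 19 32
f 31 32 21
f 32 19 33
f 32 33 21
f 33 19 34
f 33 34 21
f 34 19 20
f 34 20 21
f 36 35 38
f 36 38 37
f 38 35 39
f 38 39 37
f 39 35 40
f 39 40 37
f 40 35 41
f 40 41 37
f 41 35 42
f 41 42 37
f 42 35 43
f 42 43 37
f 43 35 44
f 43 44 37
f 44 35 45
f 44 45 37
f 45 35 46
f 45 46 37
f 46 35 47
f 46 47 37
f 47 35 36
f 47 36 37
f 49 48 52
f 49 52 50
f 50 52 53
f 50 53 51
f 52 48 54
f 52 54 53
f 53 54 55
f 53 55 51
f 54 48 56
f 54 56 55
f 55 56 57
f 55 57 51
f 56 48 58
f 56 58 57
f 57 58 59
f 57 59 51
f 58 48 60
f 58 60 59
f 59 60 61
f 59 61 51
f 60 48 62
f 60 62 61
f 61 62 63
f 61 63 51
f 62 48 64
f 62 64 63
f 63 64 65
f 63 65 51
f 64 48 66
f 64 66 65
f 65 66 67
f 65 67 51
f 66 48 49
f 66 49 67
f 67 49 50
f 67 50 51



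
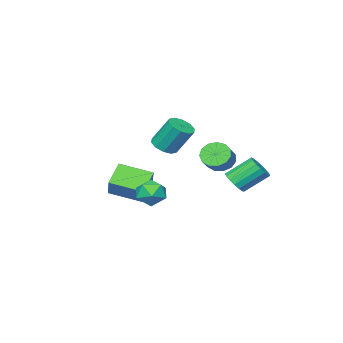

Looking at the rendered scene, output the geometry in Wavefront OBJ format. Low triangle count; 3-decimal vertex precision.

v -3.289 1.637 0.286
v -2.925 1.237 0.942
v -4.067 2.143 2.129
v -4.431 2.543 1.474
v -2.702 1.575 0.898
v -3.844 2.481 2.085
v -2.614 1.927 0.714
v -3.756 2.833 1.901
v -2.681 2.213 0.432
v -3.823 3.119 1.62
v -2.887 2.366 0.117
v -4.029 3.272 1.304
v -3.185 2.353 -0.16
v -4.327 3.259 1.027
v -3.507 2.176 -0.334
v -4.649 3.082 0.853
v -3.779 1.875 -0.366
v -4.921 2.781 0.821
v -3.938 1.52 -0.249
v -5.081 2.426 0.938
v -3.95 1.191 -0.009
v -5.092 2.097 1.178
v -3.809 0.965 0.299
v -4.951 1.871 1.486
v -3.55 0.893 0.603
v -4.692 1.799 1.79
v -3.231 0.991 0.836
v -4.373 1.897 2.023
v -0.933 2.906 2.956
v -0.391 2.994 2.255
v 0.454 3.441 2.963
v -0.087 3.354 3.664
v -0.648 3.423 2.29
v 0.197 3.871 2.998
v -0.995 3.689 2.536
v -0.15 4.136 3.244
v -1.322 3.706 2.916
v -0.477 4.153 3.624
v -1.526 3.469 3.308
v -0.68 3.916 4.016
v -1.541 3.054 3.589
v -0.696 3.501 4.297
v -1.363 2.591 3.668
v -0.518 3.039 4.377
v -1.049 2.229 3.522
v -0.203 2.677 4.23
v -0.697 2.082 3.196
v 0.148 2.53 3.904
v -0.421 2.197 2.793
v 0.424 2.644 3.502
v -0.307 2.536 2.443
v 0.539 2.984 3.151
v -1.187 -1.91 2.727
v -0.821 -2.537 3.188
v -1.266 -1.557 4.874
v -1.633 -0.93 4.413
v -0.448 -2.175 3.077
v -0.893 -1.195 4.762
v -0.357 -1.713 2.832
v -0.802 -0.732 4.517
v -0.583 -1.325 2.547
v -1.029 -0.345 4.232
v -1.04 -1.161 2.331
v -1.486 -0.181 4.016
v -1.554 -1.283 2.266
v -1.999 -0.303 3.952
v -1.927 -1.645 2.378
v -2.372 -0.665 4.063
v -2.018 -2.108 2.623
v -2.463 -1.127 4.308
v -1.791 -2.495 2.908
v -2.237 -1.515 4.593
v -1.334 -2.659 3.124
v -1.78 -1.679 4.809
v 2.331 1.645 1.527
v 3.113 1.784 0.921
v 1.907 0.336 0.679
v 2.689 0.475 0.073
v 2.836 0.195 1.02
v 3.097 1.004 1.545
v 1.923 1.116 0.055
v 2.184 1.925 0.58
v 2.86 1.458 0.011
v 3.424 0.889 0.608
v 1.596 1.231 0.992
v 2.16 0.662 1.589
v -1.775 -3.558 -0.786
v -1.051 -2.653 0.458
v -0.566 -3.069 -1.845
v 0.158 -2.164 -0.601
v -0.618 -5.236 -0.239
v 0.106 -4.331 1.005
v 0.591 -4.747 -1.298
v 1.315 -3.842 -0.054
f 2 1 5
f 2 5 3
f 3 5 6
f 3 6 4
f 5 1 7
f 5 7 6
f 6 7 8
f 6 8 4
f 7 1 9
f 7 9 8
f 8 9 10
f 8 10 4
f 9 1 11
f 9 11 10
f 10 11 12
f 10 12 4
f 11 1 13
f 11 13 12
f 12 13 14
f 12 14 4
f 13 1 15
f 13 15 14
f 14 15 16
f 14 16 4
f 15 1 17
f 15 17 16
f 16 17 18
f 16 18 4
f 17 1 19
f 17 19 18
f 18 19 20
f 18 20 4
f 19 1 21
f 19 21 20
f 20 21 22
f 20 22 4
f 21 1 23
f 21 23 22
f 22 23 24
f 22 24 4
f 23 1 25
f 23 25 24
f 24 25 26
f 24 26 4
f 25 1 27
f 25 27 26
f 26 27 28
f 26 28 4
f 27 1 2
f 27 2 28
f 28 2 3
f 28 3 4
f 30 29 33
f 30 33 31
f 31 33 34
f 31 34 32
f 33 29 35
f 33 35 34
f 34 35 36
f 34 36 32
f 35 29 37
f 35 37 36
f 36 37 38
f 36 38 32
f 37 29 39
f 37 39 38
f 38 39 40
f 38 40 32
f 39 29 41
f 39 41 40
f 40 41 42
f 40 42 32
f 41 29 43
f 41 43 42
f 42 43 44
f 42 44 32
f 43 29 45
f 43 45 44
f 44 45 46
f 44 46 32
f 45 29 47
f 45 47 46
f 46 47 48
f 46 48 32
f 47 29 49
f 47 49 48
f 48 49 50
f 48 50 32
f 49 29 51
f 49 51 50
f 50 51 52
f 50 52 32
f 51 29 30
f 51 30 52
f 52 30 31
f 52 31 32
f 54 53 57
f 54 57 55
f 55 57 58
f 55 58 56
f 57 53 59
f 57 59 58
f 58 59 60
f 58 60 56
f 59 53 61
f 59 61 60
f 60 61 62
f 60 62 56
f 61 53 63
f 61 63 62
f 62 63 64
f 62 64 56
f 63 53 65
f 63 65 64
f 64 65 66
f 64 66 56
f 65 53 67
f 65 67 66
f 66 67 68
f 66 68 56
f 67 53 69
f 67 69 68
f 68 69 70
f 68 70 56
f 69 53 71
f 69 71 70
f 70 71 72
f 70 72 56
f 71 53 73
f 71 73 72
f 72 73 74
f 72 74 56
f 73 53 54
f 73 54 74
f 74 54 55
f 74 55 56
f 75 86 80
f 75 80 76
f 75 76 82
f 75 82 85
f 75 85 86
f 76 80 84
f 80 86 79
f 86 85 77
f 85 82 81
f 82 76 83
f 78 84 79
f 78 79 77
f 78 77 81
f 78 81 83
f 78 83 84
f 79 84 80
f 77 79 86
f 81 77 85
f 83 81 82
f 84 83 76
f 88 90 87
f 91 88 87
f 87 90 89
f 89 91 87
f 88 94 90
f 92 88 91
f 92 94 88
f 90 94 89
f 93 91 89
f 89 94 93
f 93 92 91
f 94 92 93



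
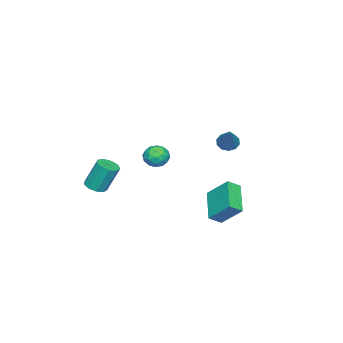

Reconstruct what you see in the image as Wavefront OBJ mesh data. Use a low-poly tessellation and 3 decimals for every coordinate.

v -1.798 -1.123 -0.212
v -1.423 -1.697 0.257
v -2.997 -1.583 0.183
v -2.622 -2.157 0.652
v -2.574 -1.355 0.861
v -1.832 -1.071 0.617
v -2.588 -2.209 -0.177
v -1.846 -1.925 -0.421
v -1.911 -2.369 0.278
v -1.903 -1.841 0.919
v -2.517 -1.439 -0.479
v -2.509 -0.911 0.162
v -1.505 -1.37 -0.012
v -2.915 -1.91 0.452
v -2.886 -1.439 0.575
v -2.666 -1.776 0.85
v -1.746 -1.001 0.199
v -1.525 -1.339 0.475
v -2.202 -1.138 0.83
v -2.895 -1.941 -0.035
v -2.674 -2.279 0.241
v -1.754 -1.504 -0.41
v -1.534 -1.841 -0.135
v -2.218 -2.142 -0.39
v -1.572 -2.102 0.276
v -2.277 -2.373 0.508
v -2.256 -2.403 0.021
v -1.821 -2.236 -0.122
v -1.567 -1.792 0.653
v -2.272 -2.062 0.885
v -2.243 -1.59 1.008
v -1.807 -1.423 0.864
v -1.854 -2.187 0.665
v -2.148 -1.218 -0.445
v -2.853 -1.488 -0.213
v -2.613 -1.857 -0.424
v -2.177 -1.69 -0.568
v -2.143 -0.907 -0.068
v -2.848 -1.178 0.164
v -2.599 -1.044 0.562
v -2.164 -0.877 0.419
v -2.566 -1.093 -0.225
v 0.136 -4.331 -1.731
v 0.839 -4.393 -1.588
v 0.548 -3.69 0.153
v -0.156 -3.629 0.011
v 0.744 -3.95 -1.783
v 0.453 -3.247 -0.041
v 0.365 -3.686 -1.953
v 0.074 -2.983 -0.212
v -0.122 -3.724 -2.019
v -0.413 -3.021 -0.278
v -0.488 -4.046 -1.95
v -0.779 -3.343 -0.209
v -0.562 -4.502 -1.779
v -0.854 -3.799 -0.037
v -0.31 -4.878 -1.585
v -0.601 -4.175 0.156
v 0.151 -4.998 -1.459
v -0.141 -4.295 0.282
v 0.604 -4.806 -1.46
v 0.313 -4.104 0.281
v -4.196 1.924 1.264
v -3.754 1.433 1.103
v -2.864 2.616 2.816
v -3.661 1.771 0.872
v -3.773 2.168 0.791
v -4.046 2.472 0.89
v -4.376 2.566 1.132
v -4.638 2.415 1.424
v -4.731 2.076 1.655
v -4.62 1.679 1.736
v -4.347 1.376 1.637
v -4.016 1.282 1.395
v -1.744 1.765 -1.769
v -1.698 3.057 -0.502
v -2.316 2.288 -2.282
v -2.27 3.581 -1.016
v -0.05 2.659 -2.744
v -0.004 3.952 -1.478
v -0.622 3.183 -3.258
v -0.576 4.475 -1.991
f 1 38 17
f 38 12 41
f 17 41 6
f 38 41 17
f 1 17 13
f 17 6 18
f 13 18 2
f 17 18 13
f 1 13 22
f 13 2 23
f 22 23 8
f 13 23 22
f 1 22 34
f 22 8 37
f 34 37 11
f 22 37 34
f 1 34 38
f 34 11 42
f 38 42 12
f 34 42 38
f 2 18 29
f 18 6 32
f 29 32 10
f 18 32 29
f 6 41 19
f 41 12 40
f 19 40 5
f 41 40 19
f 12 42 39
f 42 11 35
f 39 35 3
f 42 35 39
f 11 37 36
f 37 8 24
f 36 24 7
f 37 24 36
f 8 23 28
f 23 2 25
f 28 25 9
f 23 25 28
f 4 30 16
f 30 10 31
f 16 31 5
f 30 31 16
f 4 16 14
f 16 5 15
f 14 15 3
f 16 15 14
f 4 14 21
f 14 3 20
f 21 20 7
f 14 20 21
f 4 21 26
f 21 7 27
f 26 27 9
f 21 27 26
f 4 26 30
f 26 9 33
f 30 33 10
f 26 33 30
f 5 31 19
f 31 10 32
f 19 32 6
f 31 32 19
f 3 15 39
f 15 5 40
f 39 40 12
f 15 40 39
f 7 20 36
f 20 3 35
f 36 35 11
f 20 35 36
f 9 27 28
f 27 7 24
f 28 24 8
f 27 24 28
f 10 33 29
f 33 9 25
f 29 25 2
f 33 25 29
f 44 43 47
f 44 47 45
f 45 47 48
f 45 48 46
f 47 43 49
f 47 49 48
f 48 49 50
f 48 50 46
f 49 43 51
f 49 51 50
f 50 51 52
f 50 52 46
f 51 43 53
f 51 53 52
f 52 53 54
f 52 54 46
f 53 43 55
f 53 55 54
f 54 55 56
f 54 56 46
f 55 43 57
f 55 57 56
f 56 57 58
f 56 58 46
f 57 43 59
f 57 59 58
f 58 59 60
f 58 60 46
f 59 43 61
f 59 61 60
f 60 61 62
f 60 62 46
f 61 43 44
f 61 44 62
f 62 44 45
f 62 45 46
f 64 63 66
f 64 66 65
f 66 63 67
f 66 67 65
f 67 63 68
f 67 68 65
f 68 63 69
f 68 69 65
f 69 63 70
f 69 70 65
f 70 63 71
f 70 71 65
f 71 63 72
f 71 72 65
f 72 63 73
f 72 73 65
f 73 63 74
f 73 74 65
f 74 63 64
f 74 64 65
f 76 78 75
f 79 76 75
f 75 78 77
f 77 79 75
f 76 82 78
f 80 76 79
f 80 82 76
f 78 82 77
f 81 79 77
f 77 82 81
f 81 80 79
f 82 80 81



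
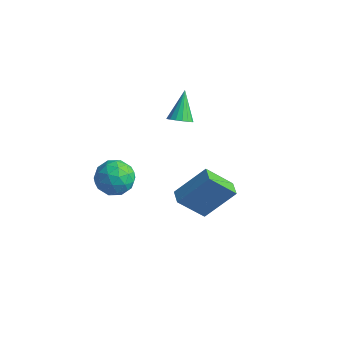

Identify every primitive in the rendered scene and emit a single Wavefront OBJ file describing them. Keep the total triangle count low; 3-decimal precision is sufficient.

v -0.16 1.035 2.628
v 0.228 0.714 3.07
v -0.68 2.145 3.892
v 0.42 0.941 2.95
v 0.479 1.19 2.756
v 0.392 1.403 2.533
v 0.178 1.532 2.332
v -0.113 1.547 2.198
v -0.415 1.445 2.164
v -0.659 1.249 2.235
v -0.788 1.004 2.397
v -0.773 0.766 2.612
v -0.618 0.59 2.83
v -0.358 0.516 3.003
v -0.053 0.561 3.089
v 3.035 -3.42 1.824
v 4.003 -2.226 3.284
v 2.438 -2.874 1.773
v 3.406 -1.68 3.234
v 3.974 -2.52 0.466
v 4.942 -1.326 1.927
v 3.377 -1.974 0.416
v 4.345 -0.78 1.876
v -2.442 -0.625 -1.129
v -1.714 -0.993 -1.873
v -2.646 -2.287 -0.507
v -1.918 -2.655 -1.251
v -1.58 -2.017 -0.415
v -1.453 -0.99 -0.8
v -2.907 -2.29 -1.58
v -2.78 -1.263 -1.965
v -2.001 -2.022 -2.151
v -1.181 -1.853 -1.432
v -3.179 -1.427 -0.948
v -2.359 -1.258 -0.229
v -2.06 -0.663 -1.556
v -2.3 -2.617 -0.824
v -2.101 -2.242 -0.333
v -1.673 -2.458 -0.77
v -1.907 -0.661 -0.925
v -1.479 -0.878 -1.362
v -1.4 -1.479 -0.506
v -2.881 -2.402 -1.018
v -2.453 -2.619 -1.455
v -2.687 -0.822 -1.61
v -2.259 -1.038 -2.047
v -2.96 -1.801 -1.874
v -1.801 -1.484 -2.157
v -1.921 -2.461 -1.791
v -2.502 -2.247 -1.984
v -2.428 -1.643 -2.21
v -1.319 -1.385 -1.734
v -1.439 -2.362 -1.368
v -1.24 -1.987 -0.877
v -1.166 -1.383 -1.103
v -1.487 -1.99 -1.897
v -2.921 -0.918 -1.012
v -3.041 -1.895 -0.646
v -3.194 -1.897 -1.277
v -3.12 -1.293 -1.503
v -2.439 -0.819 -0.589
v -2.559 -1.796 -0.223
v -1.932 -1.637 -0.17
v -1.858 -1.033 -0.396
v -2.873 -1.29 -0.483
f 2 1 4
f 2 4 3
f 4 1 5
f 4 5 3
f 5 1 6
f 5 6 3
f 6 1 7
f 6 7 3
f 7 1 8
f 7 8 3
f 8 1 9
f 8 9 3
f 9 1 10
f 9 10 3
f 10 1 11
f 10 11 3
f 11 1 12
f 11 12 3
f 12 1 13
f 12 13 3
f 13 1 14
f 13 14 3
f 14 1 15
f 14 15 3
f 15 1 2
f 15 2 3
f 17 19 16
f 20 17 16
f 16 19 18
f 18 20 16
f 17 23 19
f 21 17 20
f 21 23 17
f 19 23 18
f 22 20 18
f 18 23 22
f 22 21 20
f 23 21 22
f 24 61 40
f 61 35 64
f 40 64 29
f 61 64 40
f 24 40 36
f 40 29 41
f 36 41 25
f 40 41 36
f 24 36 45
f 36 25 46
f 45 46 31
f 36 46 45
f 24 45 57
f 45 31 60
f 57 60 34
f 45 60 57
f 24 57 61
f 57 34 65
f 61 65 35
f 57 65 61
f 25 41 52
f 41 29 55
f 52 55 33
f 41 55 52
f 29 64 42
f 64 35 63
f 42 63 28
f 64 63 42
f 35 65 62
f 65 34 58
f 62 58 26
f 65 58 62
f 34 60 59
f 60 31 47
f 59 47 30
f 60 47 59
f 31 46 51
f 46 25 48
f 51 48 32
f 46 48 51
f 27 53 39
f 53 33 54
f 39 54 28
f 53 54 39
f 27 39 37
f 39 28 38
f 37 38 26
f 39 38 37
f 27 37 44
f 37 26 43
f 44 43 30
f 37 43 44
f 27 44 49
f 44 30 50
f 49 50 32
f 44 50 49
f 27 49 53
f 49 32 56
f 53 56 33
f 49 56 53
f 28 54 42
f 54 33 55
f 42 55 29
f 54 55 42
f 26 38 62
f 38 28 63
f 62 63 35
f 38 63 62
f 30 43 59
f 43 26 58
f 59 58 34
f 43 58 59
f 32 50 51
f 50 30 47
f 51 47 31
f 50 47 51
f 33 56 52
f 56 32 48
f 52 48 25
f 56 48 52



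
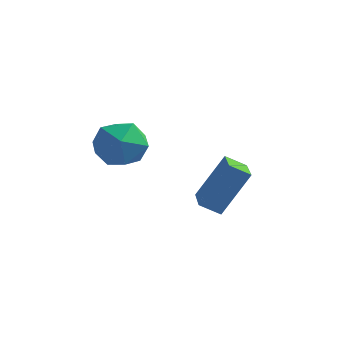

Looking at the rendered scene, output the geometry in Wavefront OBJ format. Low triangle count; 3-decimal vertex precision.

v -2.202 -3.455 0.211
v -1.72 -2.667 -0.169
v -0.8 -4.053 0.749
v -0.318 -3.265 0.369
v -0.925 -3.149 1.154
v -1.792 -2.779 0.821
v -0.728 -3.941 -0.241
v -1.595 -3.571 -0.574
v -0.809 -2.967 -0.448
v -0.931 -2.477 0.414
v -1.589 -4.243 0.166
v -1.711 -3.753 1.028
v 0.887 -0.958 -3.154
v 0.281 -1.308 -2.746
v 0.082 0.207 -3.349
v -0.524 -0.143 -2.941
v 1.544 -0.237 -1.559
v 0.938 -0.587 -1.151
v 0.739 0.928 -1.754
v 0.133 0.578 -1.346
f 1 12 6
f 1 6 2
f 1 2 8
f 1 8 11
f 1 11 12
f 2 6 10
f 6 12 5
f 12 11 3
f 11 8 7
f 8 2 9
f 4 10 5
f 4 5 3
f 4 3 7
f 4 7 9
f 4 9 10
f 5 10 6
f 3 5 12
f 7 3 11
f 9 7 8
f 10 9 2
f 14 16 13
f 17 14 13
f 13 16 15
f 15 17 13
f 14 20 16
f 18 14 17
f 18 20 14
f 16 20 15
f 19 17 15
f 15 20 19
f 19 18 17
f 20 18 19



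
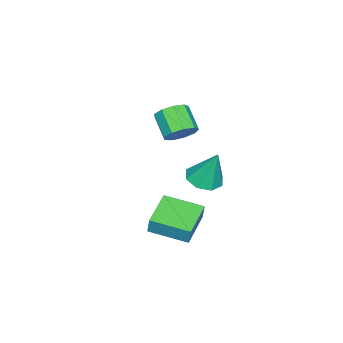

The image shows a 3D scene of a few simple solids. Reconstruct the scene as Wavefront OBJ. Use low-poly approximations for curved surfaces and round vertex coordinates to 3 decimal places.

v -3.47 -3.459 -2.022
v -2.739 -3.586 -1.513
v -3.52 -4.528 -0.628
v -4.25 -4.401 -1.138
v -3.066 -3.112 -1.297
v -3.847 -4.054 -0.412
v -3.583 -2.8 -1.42
v -4.363 -3.742 -0.535
v -4.046 -2.796 -1.825
v -4.827 -3.739 -0.941
v -4.24 -3.103 -2.323
v -5.02 -4.045 -1.438
v -4.073 -3.576 -2.68
v -4.854 -4.518 -1.795
v -3.624 -3.994 -2.729
v -4.405 -4.937 -1.844
v -3.103 -4.162 -2.448
v -3.883 -5.104 -1.563
v -2.753 -4.001 -1.967
v -3.534 -4.943 -1.083
v -1.359 -1.175 -3.022
v -0.623 -1.761 -2.83
v -1.281 -0.445 -1.098
v -0.403 -1.108 -3.086
v -0.744 -0.495 -3.305
v -1.444 -0.28 -3.359
v -2.095 -0.59 -3.215
v -2.314 -1.242 -2.958
v -1.974 -1.856 -2.739
v -1.274 -2.071 -2.686
v 0.779 -2.305 -3.986
v 0.928 -2.124 -3.066
v 0.462 -0.368 -4.316
v 0.611 -0.187 -3.395
v 2.689 -2.053 -4.345
v 2.838 -1.872 -3.424
v 2.372 -0.116 -4.674
v 2.521 0.065 -3.754
f 2 1 5
f 2 5 3
f 3 5 6
f 3 6 4
f 5 1 7
f 5 7 6
f 6 7 8
f 6 8 4
f 7 1 9
f 7 9 8
f 8 9 10
f 8 10 4
f 9 1 11
f 9 11 10
f 10 11 12
f 10 12 4
f 11 1 13
f 11 13 12
f 12 13 14
f 12 14 4
f 13 1 15
f 13 15 14
f 14 15 16
f 14 16 4
f 15 1 17
f 15 17 16
f 16 17 18
f 16 18 4
f 17 1 19
f 17 19 18
f 18 19 20
f 18 20 4
f 19 1 2
f 19 2 20
f 20 2 3
f 20 3 4
f 22 21 24
f 22 24 23
f 24 21 25
f 24 25 23
f 25 21 26
f 25 26 23
f 26 21 27
f 26 27 23
f 27 21 28
f 27 28 23
f 28 21 29
f 28 29 23
f 29 21 30
f 29 30 23
f 30 21 22
f 30 22 23
f 32 34 31
f 35 32 31
f 31 34 33
f 33 35 31
f 32 38 34
f 36 32 35
f 36 38 32
f 34 38 33
f 37 35 33
f 33 38 37
f 37 36 35
f 38 36 37



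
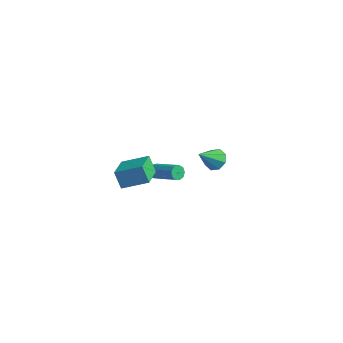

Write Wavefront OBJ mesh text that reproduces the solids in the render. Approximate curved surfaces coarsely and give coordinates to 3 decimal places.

v -2.093 4.671 -4.46
v -1.585 5.112 -3.892
v -2.367 3.289 -3.14
v -2.235 5.285 -3.846
v -2.801 5.098 -4.159
v -2.952 4.661 -4.649
v -2.6 4.229 -5.027
v -1.951 4.056 -5.074
v -1.385 4.243 -4.76
v -1.233 4.68 -4.271
v -2.054 -3.63 -0.697
v -2.683 -3.563 0.427
v -0.712 -2.576 -0.01
v -1.34 -2.51 1.115
v -1.08 -5.29 -0.055
v -1.708 -5.224 1.07
v 0.263 -4.237 0.633
v -0.366 -4.17 1.757
v -2.726 -0.423 -2.635
v -2.475 -0.58 -3.122
v -0.603 -0.535 -2.171
v -0.854 -0.377 -1.685
v -2.494 -0.191 -3.102
v -0.623 -0.146 -2.151
v -2.622 0.09 -2.863
v -0.751 0.135 -1.913
v -2.799 0.13 -2.518
v -0.927 0.176 -1.567
v -2.941 -0.087 -2.228
v -1.069 -0.042 -1.277
v -2.983 -0.462 -2.128
v -1.111 -0.417 -1.177
v -2.904 -0.818 -2.266
v -1.032 -0.773 -1.315
v -2.742 -0.989 -2.576
v -0.87 -0.944 -1.626
v -2.573 -0.895 -2.915
v -0.701 -0.85 -1.964
f 2 1 4
f 2 4 3
f 4 1 5
f 4 5 3
f 5 1 6
f 5 6 3
f 6 1 7
f 6 7 3
f 7 1 8
f 7 8 3
f 8 1 9
f 8 9 3
f 9 1 10
f 9 10 3
f 10 1 2
f 10 2 3
f 12 14 11
f 15 12 11
f 11 14 13
f 13 15 11
f 12 18 14
f 16 12 15
f 16 18 12
f 14 18 13
f 17 15 13
f 13 18 17
f 17 16 15
f 18 16 17
f 20 19 23
f 20 23 21
f 21 23 24
f 21 24 22
f 23 19 25
f 23 25 24
f 24 25 26
f 24 26 22
f 25 19 27
f 25 27 26
f 26 27 28
f 26 28 22
f 27 19 29
f 27 29 28
f 28 29 30
f 28 30 22
f 29 19 31
f 29 31 30
f 30 31 32
f 30 32 22
f 31 19 33
f 31 33 32
f 32 33 34
f 32 34 22
f 33 19 35
f 33 35 34
f 34 35 36
f 34 36 22
f 35 19 37
f 35 37 36
f 36 37 38
f 36 38 22
f 37 19 20
f 37 20 38
f 38 20 21
f 38 21 22



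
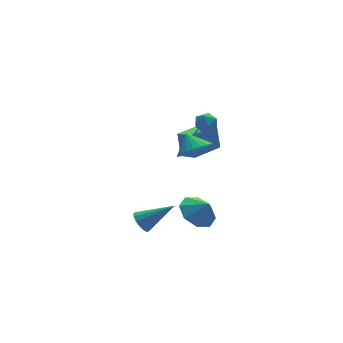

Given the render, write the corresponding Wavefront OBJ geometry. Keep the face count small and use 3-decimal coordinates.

v 1.217 2.459 -0.859
v 1.23 2.895 0.566
v 0.845 3.296 -1.112
v 0.859 3.732 0.313
v 3.121 3.228 -1.113
v 3.135 3.664 0.312
v 2.75 4.065 -1.366
v 2.763 4.501 0.059
v -0.679 -1.475 -1.871
v 0.198 -1.761 -2.432
v -0.301 -2.005 -1.009
v 0.297 -1.044 -2.034
v -0.175 -0.579 -1.541
v -0.942 -0.639 -1.24
v -1.556 -1.188 -1.309
v -1.656 -1.906 -1.707
v -1.184 -2.371 -2.201
v -0.416 -2.311 -2.501
v 0.698 1.371 3.088
v 1.348 1.209 3.269
v 0.672 0.491 2.391
v 1.322 0.329 2.572
v 0.806 0.255 3.03
v 0.822 0.799 3.461
v 1.198 0.901 2.199
v 1.214 1.445 2.63
v 1.657 0.918 2.72
v 1.414 0.519 3.233
v 0.606 1.181 2.427
v 0.363 0.782 2.94
v 0.431 0.955 0.905
v 1.042 1.567 0.383
v 0.309 1.785 1.735
v 0.665 1.667 0.228
v 0.248 1.644 0.189
v -0.138 1.501 0.275
v -0.426 1.265 0.469
v -0.565 0.974 0.739
v -0.532 0.681 1.037
v -0.332 0.435 1.313
v -0.001 0.278 1.518
v 0.405 0.239 1.617
v 0.816 0.324 1.593
v 1.16 0.517 1.45
v 1.378 0.787 1.213
v 1.433 1.085 0.922
v 1.314 1.361 0.629
v -4.641 -3.26 -0.039
v -4.222 -3.115 -0.514
v -3.179 -3.88 1.059
v -4.237 -2.854 -0.346
v -4.345 -2.685 -0.108
v -4.521 -2.649 0.146
v -4.724 -2.753 0.358
v -4.908 -2.972 0.479
v -5.031 -3.258 0.481
v -5.064 -3.545 0.364
v -5 -3.766 0.154
v -4.854 -3.871 -0.099
v -4.659 -3.837 -0.339
v -4.46 -3.67 -0.51
v -4.302 -3.41 -0.574
f 2 4 1
f 5 2 1
f 1 4 3
f 3 5 1
f 2 8 4
f 6 2 5
f 6 8 2
f 4 8 3
f 7 5 3
f 3 8 7
f 7 6 5
f 8 6 7
f 10 9 12
f 10 12 11
f 12 9 13
f 12 13 11
f 13 9 14
f 13 14 11
f 14 9 15
f 14 15 11
f 15 9 16
f 15 16 11
f 16 9 17
f 16 17 11
f 17 9 18
f 17 18 11
f 18 9 10
f 18 10 11
f 19 30 24
f 19 24 20
f 19 20 26
f 19 26 29
f 19 29 30
f 20 24 28
f 24 30 23
f 30 29 21
f 29 26 25
f 26 20 27
f 22 28 23
f 22 23 21
f 22 21 25
f 22 25 27
f 22 27 28
f 23 28 24
f 21 23 30
f 25 21 29
f 27 25 26
f 28 27 20
f 32 31 34
f 32 34 33
f 34 31 35
f 34 35 33
f 35 31 36
f 35 36 33
f 36 31 37
f 36 37 33
f 37 31 38
f 37 38 33
f 38 31 39
f 38 39 33
f 39 31 40
f 39 40 33
f 40 31 41
f 40 41 33
f 41 31 42
f 41 42 33
f 42 31 43
f 42 43 33
f 43 31 44
f 43 44 33
f 44 31 45
f 44 45 33
f 45 31 46
f 45 46 33
f 46 31 47
f 46 47 33
f 47 31 32
f 47 32 33
f 49 48 51
f 49 51 50
f 51 48 52
f 51 52 50
f 52 48 53
f 52 53 50
f 53 48 54
f 53 54 50
f 54 48 55
f 54 55 50
f 55 48 56
f 55 56 50
f 56 48 57
f 56 57 50
f 57 48 58
f 57 58 50
f 58 48 59
f 58 59 50
f 59 48 60
f 59 60 50
f 60 48 61
f 60 61 50
f 61 48 62
f 61 62 50
f 62 48 49
f 62 49 50



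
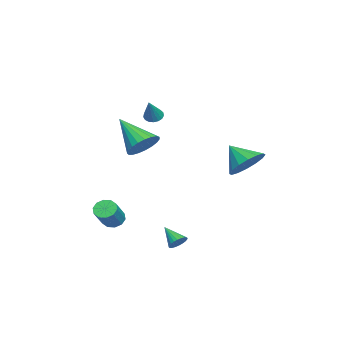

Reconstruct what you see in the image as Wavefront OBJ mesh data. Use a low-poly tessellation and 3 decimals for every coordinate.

v 3.507 1.265 -4.074
v 3.884 1.308 -3.733
v 2.953 0.515 -3.366
v 3.762 1.453 -3.674
v 3.601 1.57 -3.676
v 3.426 1.641 -3.739
v 3.263 1.654 -3.852
v 3.137 1.608 -3.999
v 3.067 1.51 -4.158
v 3.065 1.374 -4.303
v 3.129 1.222 -4.414
v 3.252 1.076 -4.473
v 3.412 0.959 -4.471
v 3.588 0.889 -4.409
v 3.751 0.876 -4.295
v 3.877 0.922 -4.148
v 3.946 1.02 -3.99
v 3.949 1.156 -3.844
v 0.238 -2.534 -4.108
v 0.535 -2.055 -4.343
v 1.618 -2.208 -3.288
v 1.322 -2.686 -3.052
v 0.297 -1.927 -4.08
v 1.38 -2.08 -3.025
v 0.037 -2.031 -3.828
v 1.12 -2.183 -2.773
v -0.147 -2.326 -3.682
v 0.937 -2.479 -2.627
v -0.183 -2.701 -3.699
v 0.9 -2.854 -2.644
v -0.058 -3.012 -3.872
v 1.025 -3.165 -2.817
v 0.18 -3.14 -4.135
v 1.263 -3.293 -3.08
v 0.44 -3.037 -4.387
v 1.523 -3.189 -3.332
v 0.623 -2.741 -4.533
v 1.707 -2.894 -3.478
v 0.66 -2.366 -4.516
v 1.743 -2.519 -3.461
v -2.867 3.472 -1.186
v -1.844 3.215 -0.909
v -3.393 2.468 -0.174
v -1.987 3.638 -0.564
v -2.366 4.017 -0.386
v -2.879 4.249 -0.422
v -3.388 4.273 -0.663
v -3.758 4.083 -1.044
v -3.889 3.729 -1.463
v -3.746 3.306 -1.808
v -3.368 2.927 -1.987
v -2.855 2.695 -1.951
v -2.345 2.671 -1.71
v -1.975 2.861 -1.328
v -2.234 -1.566 -0.054
v -1.565 -1.357 0.588
v -3.146 -2.974 1.354
v -1.846 -1.092 0.672
v -2.193 -0.908 0.63
v -2.547 -0.839 0.47
v -2.848 -0.895 0.219
v -3.042 -1.067 -0.078
v -3.096 -1.326 -0.372
v -3.001 -1.626 -0.611
v -2.774 -1.916 -0.753
v -2.453 -2.145 -0.775
v -2.094 -2.275 -0.672
v -1.76 -2.282 -0.462
v -1.507 -2.165 -0.181
v -1.38 -1.945 0.121
v -1.401 -1.659 0.393
v -1.276 -0.861 2.298
v -0.915 -1.025 1.993
v -0.344 -0.899 3.422
v -0.894 -0.786 1.984
v -0.961 -0.565 2.047
v -1.1 -0.412 2.167
v -1.279 -0.362 2.318
v -1.458 -0.426 2.464
v -1.594 -0.589 2.572
v -1.658 -0.816 2.617
v -1.635 -1.052 2.59
v -1.529 -1.245 2.495
v -1.365 -1.35 2.356
v -1.181 -1.343 2.203
v -1.018 -1.225 2.072
f 2 1 4
f 2 4 3
f 4 1 5
f 4 5 3
f 5 1 6
f 5 6 3
f 6 1 7
f 6 7 3
f 7 1 8
f 7 8 3
f 8 1 9
f 8 9 3
f 9 1 10
f 9 10 3
f 10 1 11
f 10 11 3
f 11 1 12
f 11 12 3
f 12 1 13
f 12 13 3
f 13 1 14
f 13 14 3
f 14 1 15
f 14 15 3
f 15 1 16
f 15 16 3
f 16 1 17
f 16 17 3
f 17 1 18
f 17 18 3
f 18 1 2
f 18 2 3
f 20 19 23
f 20 23 21
f 21 23 24
f 21 24 22
f 23 19 25
f 23 25 24
f 24 25 26
f 24 26 22
f 25 19 27
f 25 27 26
f 26 27 28
f 26 28 22
f 27 19 29
f 27 29 28
f 28 29 30
f 28 30 22
f 29 19 31
f 29 31 30
f 30 31 32
f 30 32 22
f 31 19 33
f 31 33 32
f 32 33 34
f 32 34 22
f 33 19 35
f 33 35 34
f 34 35 36
f 34 36 22
f 35 19 37
f 35 37 36
f 36 37 38
f 36 38 22
f 37 19 39
f 37 39 38
f 38 39 40
f 38 40 22
f 39 19 20
f 39 20 40
f 40 20 21
f 40 21 22
f 42 41 44
f 42 44 43
f 44 41 45
f 44 45 43
f 45 41 46
f 45 46 43
f 46 41 47
f 46 47 43
f 47 41 48
f 47 48 43
f 48 41 49
f 48 49 43
f 49 41 50
f 49 50 43
f 50 41 51
f 50 51 43
f 51 41 52
f 51 52 43
f 52 41 53
f 52 53 43
f 53 41 54
f 53 54 43
f 54 41 42
f 54 42 43
f 56 55 58
f 56 58 57
f 58 55 59
f 58 59 57
f 59 55 60
f 59 60 57
f 60 55 61
f 60 61 57
f 61 55 62
f 61 62 57
f 62 55 63
f 62 63 57
f 63 55 64
f 63 64 57
f 64 55 65
f 64 65 57
f 65 55 66
f 65 66 57
f 66 55 67
f 66 67 57
f 67 55 68
f 67 68 57
f 68 55 69
f 68 69 57
f 69 55 70
f 69 70 57
f 70 55 71
f 70 71 57
f 71 55 56
f 71 56 57
f 73 72 75
f 73 75 74
f 75 72 76
f 75 76 74
f 76 72 77
f 76 77 74
f 77 72 78
f 77 78 74
f 78 72 79
f 78 79 74
f 79 72 80
f 79 80 74
f 80 72 81
f 80 81 74
f 81 72 82
f 81 82 74
f 82 72 83
f 82 83 74
f 83 72 84
f 83 84 74
f 84 72 85
f 84 85 74
f 85 72 86
f 85 86 74
f 86 72 73
f 86 73 74



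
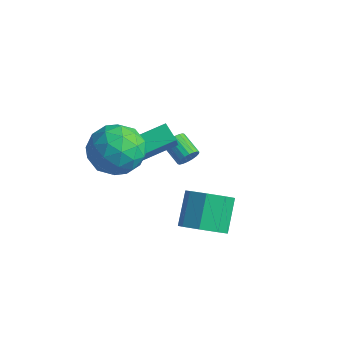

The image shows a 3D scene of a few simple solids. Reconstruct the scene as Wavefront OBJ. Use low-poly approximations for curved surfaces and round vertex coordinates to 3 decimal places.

v -2.383 -1.585 -0.118
v -3.14 -1.405 0.313
v -1.584 0.209 0.535
v -2.341 0.39 0.966
v -2.019 -2.05 0.714
v -2.776 -1.869 1.145
v -1.22 -0.255 1.367
v -1.977 -0.075 1.798
v 1.579 -1.651 -1.382
v 1.939 -2.221 -0.699
v 1.361 -1.239 0.425
v 1.001 -0.669 -0.258
v 2.413 -1.701 -0.909
v 1.835 -0.719 0.214
v 2.399 -1.151 -1.397
v 1.821 -0.17 -0.273
v 1.904 -0.894 -1.875
v 1.326 0.087 -0.752
v 1.219 -1.081 -2.065
v 0.641 -0.099 -0.941
v 0.745 -1.601 -1.854
v 0.167 -0.619 -0.731
v 0.759 -2.15 -1.367
v 0.181 -1.169 -0.243
v 1.254 -2.407 -0.888
v 0.676 -1.426 0.235
v -2.866 -2.744 1.943
v -2.145 -1.851 2.355
v -1.335 -3.989 1.965
v -0.614 -3.096 2.377
v -1.486 -3.557 3.095
v -2.432 -2.787 3.082
v -1.048 -3.053 1.238
v -1.994 -2.283 1.225
v -1.022 -2.041 1.92
v -1.292 -2.353 3.068
v -2.188 -3.487 1.252
v -2.458 -3.799 2.4
v -2.64 -2.188 2.147
v -0.84 -3.652 2.173
v -1.352 -3.923 2.595
v -0.929 -3.398 2.838
v -2.808 -2.739 2.574
v -2.385 -2.214 2.816
v -1.997 -3.217 3.252
v -1.095 -3.626 1.504
v -0.672 -3.101 1.746
v -2.551 -2.442 1.482
v -2.128 -1.917 1.725
v -1.483 -2.623 1.068
v -1.556 -1.775 2.134
v -0.656 -2.507 2.147
v -0.911 -2.481 1.477
v -1.467 -2.029 1.469
v -1.715 -1.958 2.808
v -0.815 -2.69 2.821
v -1.327 -2.961 3.243
v -1.883 -2.509 3.235
v -1.055 -2.07 2.552
v -2.665 -3.15 1.499
v -1.765 -3.882 1.512
v -1.597 -3.331 1.085
v -2.153 -2.879 1.077
v -2.824 -3.333 2.173
v -1.924 -4.065 2.186
v -2.013 -3.811 2.851
v -2.569 -3.359 2.843
v -2.425 -3.77 1.768
v -2.458 1.679 -1.824
v -2.247 1.978 -1.455
v -3.23 2.12 -1.006
v -3.442 1.821 -1.376
v -2.3 2.13 -1.62
v -3.283 2.272 -1.172
v -2.385 2.194 -1.826
v -3.368 2.336 -1.377
v -2.484 2.155 -2.032
v -3.467 2.297 -1.583
v -2.578 2.022 -2.196
v -3.562 2.164 -1.747
v -2.649 1.822 -2.287
v -3.632 1.963 -1.838
v -2.682 1.592 -2.286
v -3.665 1.734 -1.837
v -2.67 1.38 -2.194
v -3.653 1.522 -1.745
v -2.617 1.228 -2.028
v -3.6 1.37 -1.58
v -2.532 1.164 -1.823
v -3.515 1.306 -1.374
v -2.433 1.203 -1.617
v -3.416 1.345 -1.168
v -2.338 1.336 -1.453
v -3.322 1.478 -1.004
v -2.268 1.537 -1.362
v -3.251 1.678 -0.913
v -2.235 1.766 -1.363
v -3.218 1.908 -0.914
f 2 4 1
f 5 2 1
f 1 4 3
f 3 5 1
f 2 8 4
f 6 2 5
f 6 8 2
f 4 8 3
f 7 5 3
f 3 8 7
f 7 6 5
f 8 6 7
f 10 9 13
f 10 13 11
f 11 13 14
f 11 14 12
f 13 9 15
f 13 15 14
f 14 15 16
f 14 16 12
f 15 9 17
f 15 17 16
f 16 17 18
f 16 18 12
f 17 9 19
f 17 19 18
f 18 19 20
f 18 20 12
f 19 9 21
f 19 21 20
f 20 21 22
f 20 22 12
f 21 9 23
f 21 23 22
f 22 23 24
f 22 24 12
f 23 9 25
f 23 25 24
f 24 25 26
f 24 26 12
f 25 9 10
f 25 10 26
f 26 10 11
f 26 11 12
f 27 64 43
f 64 38 67
f 43 67 32
f 64 67 43
f 27 43 39
f 43 32 44
f 39 44 28
f 43 44 39
f 27 39 48
f 39 28 49
f 48 49 34
f 39 49 48
f 27 48 60
f 48 34 63
f 60 63 37
f 48 63 60
f 27 60 64
f 60 37 68
f 64 68 38
f 60 68 64
f 28 44 55
f 44 32 58
f 55 58 36
f 44 58 55
f 32 67 45
f 67 38 66
f 45 66 31
f 67 66 45
f 38 68 65
f 68 37 61
f 65 61 29
f 68 61 65
f 37 63 62
f 63 34 50
f 62 50 33
f 63 50 62
f 34 49 54
f 49 28 51
f 54 51 35
f 49 51 54
f 30 56 42
f 56 36 57
f 42 57 31
f 56 57 42
f 30 42 40
f 42 31 41
f 40 41 29
f 42 41 40
f 30 40 47
f 40 29 46
f 47 46 33
f 40 46 47
f 30 47 52
f 47 33 53
f 52 53 35
f 47 53 52
f 30 52 56
f 52 35 59
f 56 59 36
f 52 59 56
f 31 57 45
f 57 36 58
f 45 58 32
f 57 58 45
f 29 41 65
f 41 31 66
f 65 66 38
f 41 66 65
f 33 46 62
f 46 29 61
f 62 61 37
f 46 61 62
f 35 53 54
f 53 33 50
f 54 50 34
f 53 50 54
f 36 59 55
f 59 35 51
f 55 51 28
f 59 51 55
f 70 69 73
f 70 73 71
f 71 73 74
f 71 74 72
f 73 69 75
f 73 75 74
f 74 75 76
f 74 76 72
f 75 69 77
f 75 77 76
f 76 77 78
f 76 78 72
f 77 69 79
f 77 79 78
f 78 79 80
f 78 80 72
f 79 69 81
f 79 81 80
f 80 81 82
f 80 82 72
f 81 69 83
f 81 83 82
f 82 83 84
f 82 84 72
f 83 69 85
f 83 85 84
f 84 85 86
f 84 86 72
f 85 69 87
f 85 87 86
f 86 87 88
f 86 88 72
f 87 69 89
f 87 89 88
f 88 89 90
f 88 90 72
f 89 69 91
f 89 91 90
f 90 91 92
f 90 92 72
f 91 69 93
f 91 93 92
f 92 93 94
f 92 94 72
f 93 69 95
f 93 95 94
f 94 95 96
f 94 96 72
f 95 69 97
f 95 97 96
f 96 97 98
f 96 98 72
f 97 69 70
f 97 70 98
f 98 70 71
f 98 71 72



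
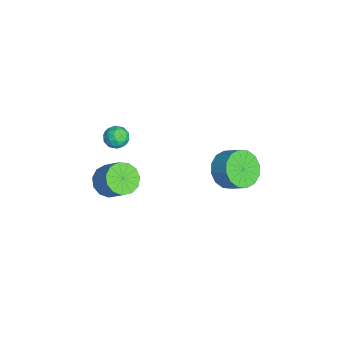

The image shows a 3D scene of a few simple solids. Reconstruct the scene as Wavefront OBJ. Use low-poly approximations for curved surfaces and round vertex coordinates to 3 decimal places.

v 3.227 1.304 -0.646
v 3.74 0.478 -0.306
v 4.326 1.11 0.346
v 3.813 1.936 0.006
v 4.02 0.652 -0.726
v 4.606 1.283 -0.074
v 4.088 1 -1.124
v 4.673 1.632 -0.472
v 3.925 1.43 -1.394
v 4.51 2.061 -0.742
v 3.575 1.826 -1.463
v 4.16 2.458 -0.811
v 3.132 2.082 -1.314
v 3.717 2.714 -0.662
v 2.714 2.13 -0.986
v 3.3 2.762 -0.334
v 2.434 1.957 -0.566
v 3.02 2.588 0.086
v 2.367 1.608 -0.168
v 2.952 2.24 0.484
v 2.53 1.179 0.102
v 3.115 1.81 0.754
v 2.88 0.782 0.171
v 3.465 1.414 0.823
v 3.323 0.526 0.022
v 3.908 1.158 0.674
v 2.55 -4.172 -1.871
v 3.259 -4.65 -2.117
v 4.02 -4.026 -1.135
v 3.31 -3.548 -0.889
v 3.269 -4.23 -2.391
v 4.03 -3.607 -1.409
v 3.051 -3.792 -2.501
v 3.812 -3.168 -1.519
v 2.674 -3.475 -2.41
v 3.434 -2.851 -1.428
v 2.257 -3.378 -2.148
v 3.018 -2.755 -1.166
v 1.933 -3.534 -1.798
v 2.694 -2.91 -0.816
v 1.805 -3.892 -1.472
v 2.566 -3.269 -0.49
v 1.913 -4.339 -1.272
v 2.674 -3.716 -0.29
v 2.224 -4.733 -1.262
v 2.984 -4.109 -0.28
v 2.637 -4.949 -1.446
v 3.398 -4.325 -0.464
v 3.023 -4.918 -1.764
v 3.784 -4.294 -0.782
v 1.744 -3.906 1.385
v 2.014 -3.67 0.841
v 2.686 -3.89 1.859
v 2.956 -3.654 1.315
v 2.549 -3.284 1.664
v 1.966 -3.294 1.371
v 2.734 -4.266 1.329
v 2.151 -4.276 1.036
v 2.625 -3.892 0.806
v 2.511 -3.285 1.013
v 2.189 -4.275 1.687
v 2.075 -3.668 1.894
v 1.796 -3.789 1.071
v 2.904 -3.771 1.629
v 2.664 -3.553 1.834
v 2.823 -3.414 1.514
v 1.768 -3.568 1.383
v 1.927 -3.429 1.063
v 2.241 -3.202 1.547
v 2.773 -4.131 1.637
v 2.932 -3.992 1.317
v 1.877 -4.146 1.186
v 2.036 -4.007 0.866
v 2.459 -4.358 1.153
v 2.314 -3.781 0.731
v 2.868 -3.772 1.01
v 2.738 -4.132 1.018
v 2.395 -4.138 0.846
v 2.247 -3.424 0.853
v 2.801 -3.415 1.131
v 2.561 -3.197 1.337
v 2.219 -3.203 1.165
v 2.607 -3.555 0.832
v 1.899 -4.145 1.569
v 2.453 -4.136 1.847
v 2.481 -4.357 1.535
v 2.139 -4.363 1.363
v 1.832 -3.788 1.69
v 2.386 -3.779 1.969
v 2.305 -3.422 1.854
v 1.962 -3.428 1.682
v 2.093 -4.005 1.868
f 2 1 5
f 2 5 3
f 3 5 6
f 3 6 4
f 5 1 7
f 5 7 6
f 6 7 8
f 6 8 4
f 7 1 9
f 7 9 8
f 8 9 10
f 8 10 4
f 9 1 11
f 9 11 10
f 10 11 12
f 10 12 4
f 11 1 13
f 11 13 12
f 12 13 14
f 12 14 4
f 13 1 15
f 13 15 14
f 14 15 16
f 14 16 4
f 15 1 17
f 15 17 16
f 16 17 18
f 16 18 4
f 17 1 19
f 17 19 18
f 18 19 20
f 18 20 4
f 19 1 21
f 19 21 20
f 20 21 22
f 20 22 4
f 21 1 23
f 21 23 22
f 22 23 24
f 22 24 4
f 23 1 25
f 23 25 24
f 24 25 26
f 24 26 4
f 25 1 2
f 25 2 26
f 26 2 3
f 26 3 4
f 28 27 31
f 28 31 29
f 29 31 32
f 29 32 30
f 31 27 33
f 31 33 32
f 32 33 34
f 32 34 30
f 33 27 35
f 33 35 34
f 34 35 36
f 34 36 30
f 35 27 37
f 35 37 36
f 36 37 38
f 36 38 30
f 37 27 39
f 37 39 38
f 38 39 40
f 38 40 30
f 39 27 41
f 39 41 40
f 40 41 42
f 40 42 30
f 41 27 43
f 41 43 42
f 42 43 44
f 42 44 30
f 43 27 45
f 43 45 44
f 44 45 46
f 44 46 30
f 45 27 47
f 45 47 46
f 46 47 48
f 46 48 30
f 47 27 49
f 47 49 48
f 48 49 50
f 48 50 30
f 49 27 28
f 49 28 50
f 50 28 29
f 50 29 30
f 51 88 67
f 88 62 91
f 67 91 56
f 88 91 67
f 51 67 63
f 67 56 68
f 63 68 52
f 67 68 63
f 51 63 72
f 63 52 73
f 72 73 58
f 63 73 72
f 51 72 84
f 72 58 87
f 84 87 61
f 72 87 84
f 51 84 88
f 84 61 92
f 88 92 62
f 84 92 88
f 52 68 79
f 68 56 82
f 79 82 60
f 68 82 79
f 56 91 69
f 91 62 90
f 69 90 55
f 91 90 69
f 62 92 89
f 92 61 85
f 89 85 53
f 92 85 89
f 61 87 86
f 87 58 74
f 86 74 57
f 87 74 86
f 58 73 78
f 73 52 75
f 78 75 59
f 73 75 78
f 54 80 66
f 80 60 81
f 66 81 55
f 80 81 66
f 54 66 64
f 66 55 65
f 64 65 53
f 66 65 64
f 54 64 71
f 64 53 70
f 71 70 57
f 64 70 71
f 54 71 76
f 71 57 77
f 76 77 59
f 71 77 76
f 54 76 80
f 76 59 83
f 80 83 60
f 76 83 80
f 55 81 69
f 81 60 82
f 69 82 56
f 81 82 69
f 53 65 89
f 65 55 90
f 89 90 62
f 65 90 89
f 57 70 86
f 70 53 85
f 86 85 61
f 70 85 86
f 59 77 78
f 77 57 74
f 78 74 58
f 77 74 78
f 60 83 79
f 83 59 75
f 79 75 52
f 83 75 79

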